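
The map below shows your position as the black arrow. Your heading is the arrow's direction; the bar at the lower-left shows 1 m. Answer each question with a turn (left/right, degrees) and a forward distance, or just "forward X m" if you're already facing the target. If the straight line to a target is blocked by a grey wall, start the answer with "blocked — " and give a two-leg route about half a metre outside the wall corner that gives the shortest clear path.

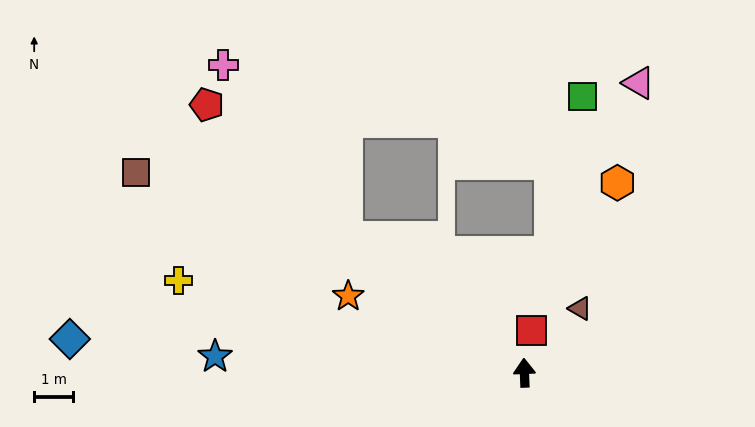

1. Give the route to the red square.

turn right 12°, forward 1.1 m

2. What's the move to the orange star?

turn left 64°, forward 4.9 m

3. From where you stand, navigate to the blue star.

turn left 85°, forward 8.0 m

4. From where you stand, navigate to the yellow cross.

turn left 73°, forward 9.2 m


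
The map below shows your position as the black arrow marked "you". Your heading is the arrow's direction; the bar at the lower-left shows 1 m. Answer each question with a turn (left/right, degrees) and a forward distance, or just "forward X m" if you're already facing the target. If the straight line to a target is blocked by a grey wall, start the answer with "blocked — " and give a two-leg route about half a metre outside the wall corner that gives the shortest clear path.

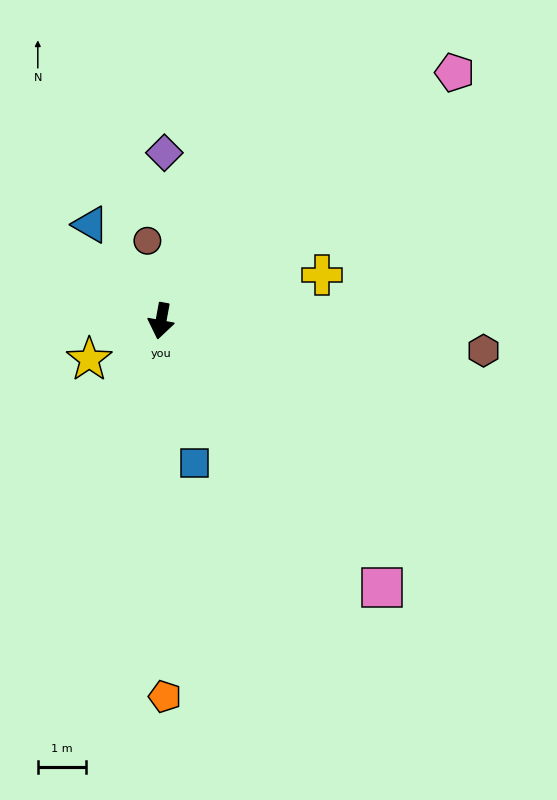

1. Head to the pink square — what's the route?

turn left 50°, forward 7.2 m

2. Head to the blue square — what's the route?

turn left 24°, forward 3.0 m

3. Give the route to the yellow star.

turn right 51°, forward 1.7 m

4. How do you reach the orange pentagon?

turn left 11°, forward 7.8 m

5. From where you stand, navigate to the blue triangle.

turn right 133°, forward 2.5 m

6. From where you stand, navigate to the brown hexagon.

turn left 95°, forward 6.8 m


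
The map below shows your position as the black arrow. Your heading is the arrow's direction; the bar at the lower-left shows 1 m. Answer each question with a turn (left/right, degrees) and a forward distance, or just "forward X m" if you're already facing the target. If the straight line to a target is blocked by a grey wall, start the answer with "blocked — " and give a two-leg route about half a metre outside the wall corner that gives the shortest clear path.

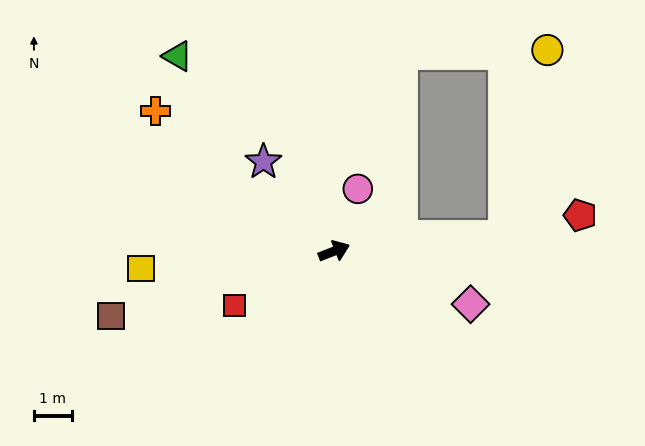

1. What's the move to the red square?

turn right 173°, forward 3.0 m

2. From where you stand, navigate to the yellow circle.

blocked — turn right 16°, forward 4.5 m, then turn left 72°, forward 5.0 m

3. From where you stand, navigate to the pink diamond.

turn right 43°, forward 3.9 m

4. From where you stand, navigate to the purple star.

turn left 107°, forward 3.0 m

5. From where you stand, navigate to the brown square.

turn left 175°, forward 6.1 m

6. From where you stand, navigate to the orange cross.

turn left 121°, forward 6.0 m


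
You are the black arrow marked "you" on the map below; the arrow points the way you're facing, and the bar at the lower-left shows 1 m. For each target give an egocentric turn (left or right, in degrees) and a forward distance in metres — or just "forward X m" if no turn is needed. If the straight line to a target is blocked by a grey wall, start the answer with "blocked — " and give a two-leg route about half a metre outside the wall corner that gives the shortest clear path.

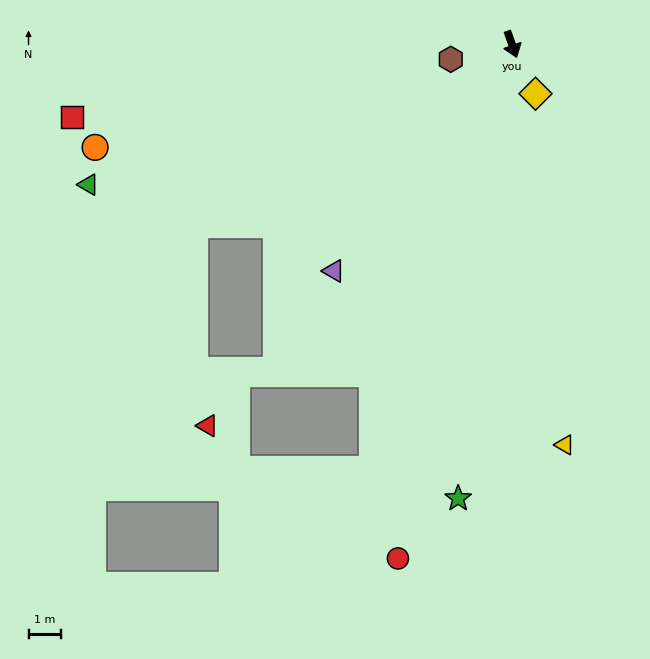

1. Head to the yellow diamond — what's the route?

turn left 6°, forward 1.7 m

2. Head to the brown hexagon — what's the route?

turn right 96°, forward 1.9 m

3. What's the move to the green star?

turn right 26°, forward 13.9 m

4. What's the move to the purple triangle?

turn right 58°, forward 8.8 m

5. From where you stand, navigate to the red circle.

turn right 32°, forward 16.1 m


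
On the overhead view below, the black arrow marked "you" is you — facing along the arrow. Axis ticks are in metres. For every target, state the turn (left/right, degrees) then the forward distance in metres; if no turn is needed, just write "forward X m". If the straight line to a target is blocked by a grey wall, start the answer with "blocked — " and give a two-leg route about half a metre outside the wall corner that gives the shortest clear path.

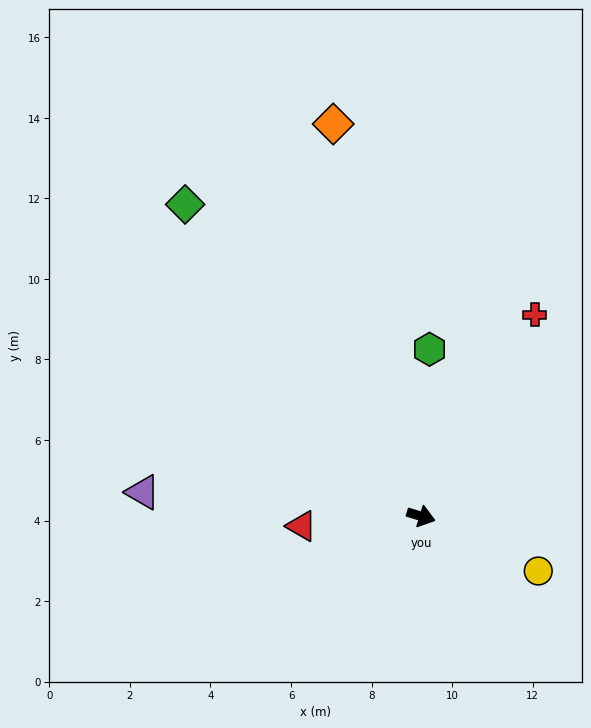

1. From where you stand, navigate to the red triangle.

turn right 158°, forward 3.0 m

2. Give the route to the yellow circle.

turn right 8°, forward 3.2 m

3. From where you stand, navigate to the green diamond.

turn left 144°, forward 9.7 m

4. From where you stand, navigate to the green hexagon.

turn left 104°, forward 4.2 m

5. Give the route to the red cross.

turn left 78°, forward 5.7 m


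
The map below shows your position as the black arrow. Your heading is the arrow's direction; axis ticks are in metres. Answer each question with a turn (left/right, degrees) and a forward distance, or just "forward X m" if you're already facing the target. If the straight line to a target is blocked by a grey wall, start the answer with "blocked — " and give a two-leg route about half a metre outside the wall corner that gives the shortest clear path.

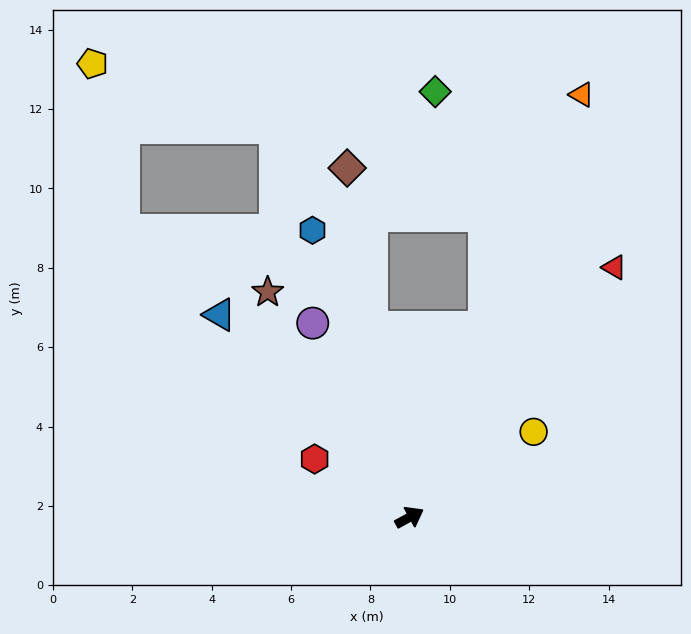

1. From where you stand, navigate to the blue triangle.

turn left 104°, forward 7.0 m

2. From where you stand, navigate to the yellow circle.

turn left 6°, forward 3.8 m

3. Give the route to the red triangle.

turn left 22°, forward 8.1 m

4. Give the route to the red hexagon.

turn left 120°, forward 2.8 m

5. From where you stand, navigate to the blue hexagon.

turn left 80°, forward 7.6 m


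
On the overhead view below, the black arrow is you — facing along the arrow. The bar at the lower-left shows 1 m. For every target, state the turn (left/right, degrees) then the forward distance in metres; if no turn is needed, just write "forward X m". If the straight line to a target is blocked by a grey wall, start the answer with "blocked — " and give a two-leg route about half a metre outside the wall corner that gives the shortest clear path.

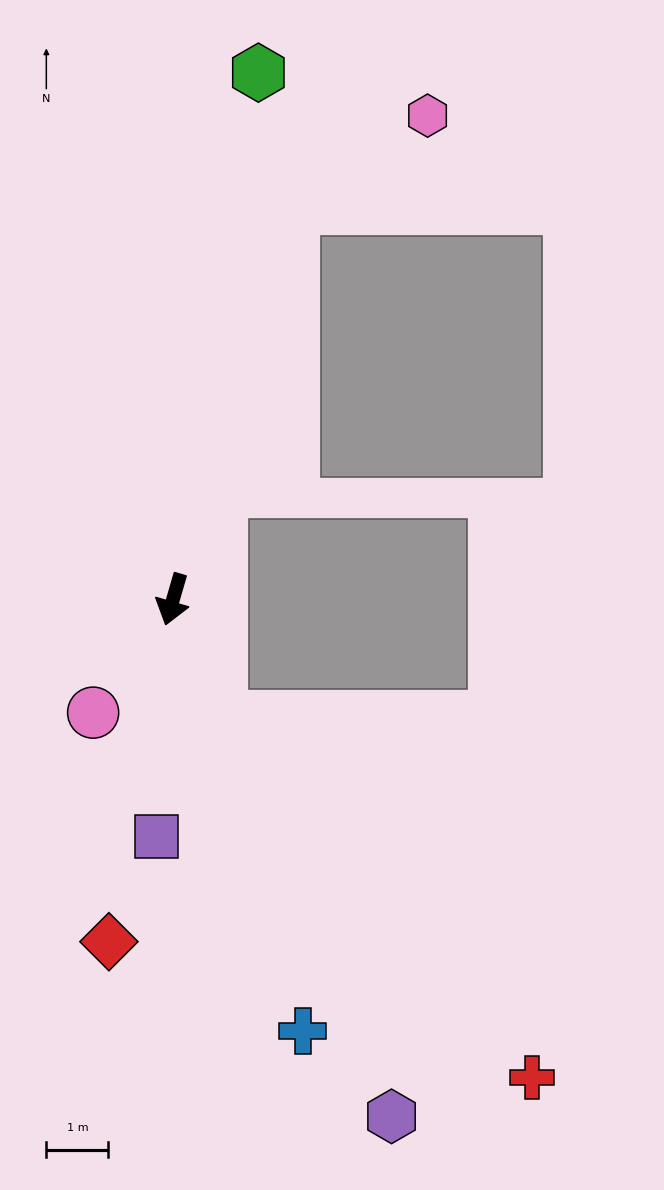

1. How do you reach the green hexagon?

turn right 173°, forward 8.6 m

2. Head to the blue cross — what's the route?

turn left 33°, forward 7.3 m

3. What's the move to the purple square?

turn left 12°, forward 3.8 m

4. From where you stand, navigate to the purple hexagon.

turn left 39°, forward 9.0 m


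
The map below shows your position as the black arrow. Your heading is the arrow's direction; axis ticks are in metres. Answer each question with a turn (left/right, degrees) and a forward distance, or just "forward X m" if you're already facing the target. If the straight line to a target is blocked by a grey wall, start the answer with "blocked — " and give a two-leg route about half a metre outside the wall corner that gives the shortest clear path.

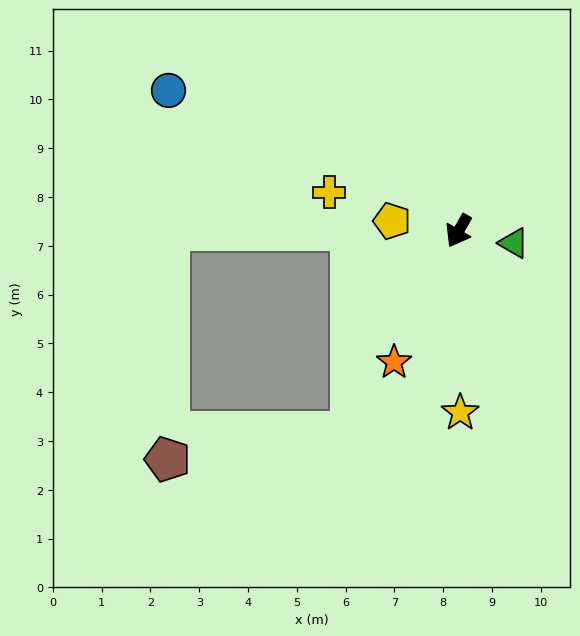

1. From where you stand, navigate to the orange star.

turn left 4°, forward 3.0 m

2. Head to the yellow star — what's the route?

turn left 30°, forward 3.7 m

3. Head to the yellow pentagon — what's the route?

turn right 69°, forward 1.4 m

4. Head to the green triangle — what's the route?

turn left 107°, forward 1.2 m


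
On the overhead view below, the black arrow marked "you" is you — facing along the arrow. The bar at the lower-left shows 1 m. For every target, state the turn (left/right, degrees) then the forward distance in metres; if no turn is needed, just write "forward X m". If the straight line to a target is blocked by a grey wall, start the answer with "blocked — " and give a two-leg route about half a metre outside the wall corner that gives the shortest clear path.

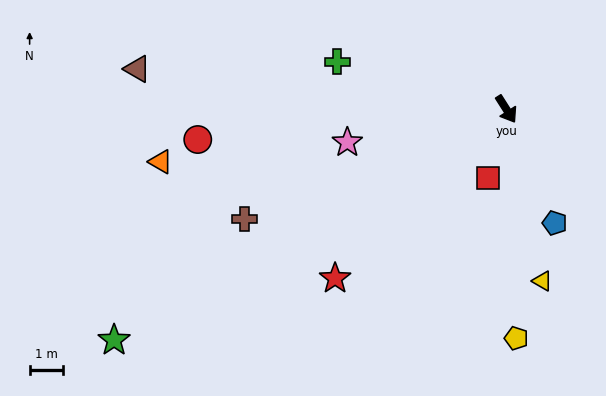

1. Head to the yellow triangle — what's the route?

turn right 21°, forward 5.2 m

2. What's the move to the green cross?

turn right 138°, forward 5.2 m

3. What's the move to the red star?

turn right 78°, forward 7.2 m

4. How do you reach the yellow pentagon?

turn right 30°, forward 6.8 m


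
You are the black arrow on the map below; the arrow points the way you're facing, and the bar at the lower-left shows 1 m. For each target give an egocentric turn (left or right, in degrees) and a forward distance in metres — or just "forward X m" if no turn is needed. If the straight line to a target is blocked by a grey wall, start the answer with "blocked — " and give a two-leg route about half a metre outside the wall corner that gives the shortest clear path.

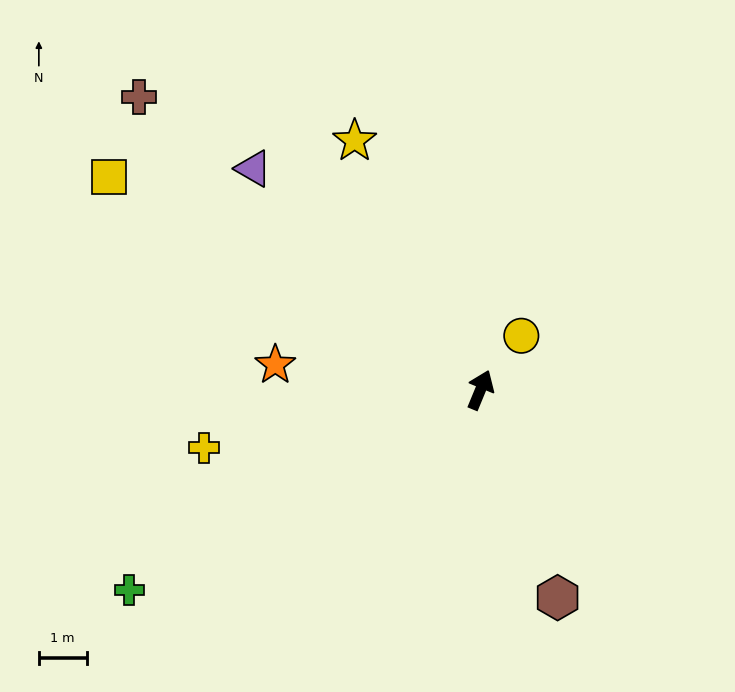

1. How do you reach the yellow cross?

turn left 124°, forward 5.9 m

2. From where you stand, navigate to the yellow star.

turn left 49°, forward 5.8 m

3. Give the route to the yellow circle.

turn right 15°, forward 1.4 m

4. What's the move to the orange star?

turn left 105°, forward 4.3 m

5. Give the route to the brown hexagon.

turn right 137°, forward 4.6 m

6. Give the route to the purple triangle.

turn left 68°, forward 6.6 m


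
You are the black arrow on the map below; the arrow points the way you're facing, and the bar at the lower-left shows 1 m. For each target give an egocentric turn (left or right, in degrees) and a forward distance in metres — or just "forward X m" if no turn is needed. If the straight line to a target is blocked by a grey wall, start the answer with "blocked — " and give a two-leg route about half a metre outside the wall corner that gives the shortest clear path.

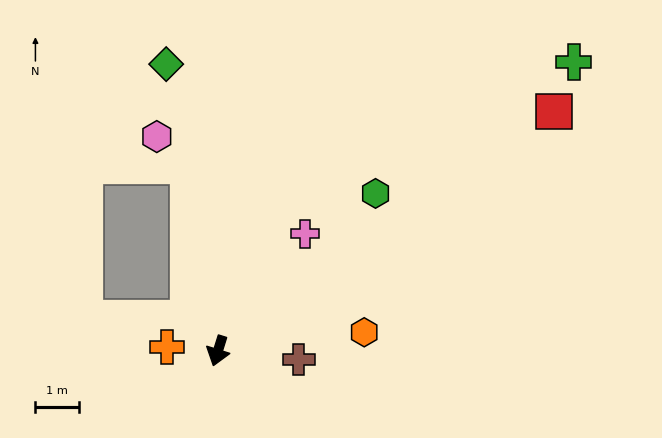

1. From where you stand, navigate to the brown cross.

turn left 101°, forward 1.9 m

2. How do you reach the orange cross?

turn right 77°, forward 1.2 m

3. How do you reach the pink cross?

turn left 161°, forward 3.3 m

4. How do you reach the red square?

turn left 143°, forward 9.4 m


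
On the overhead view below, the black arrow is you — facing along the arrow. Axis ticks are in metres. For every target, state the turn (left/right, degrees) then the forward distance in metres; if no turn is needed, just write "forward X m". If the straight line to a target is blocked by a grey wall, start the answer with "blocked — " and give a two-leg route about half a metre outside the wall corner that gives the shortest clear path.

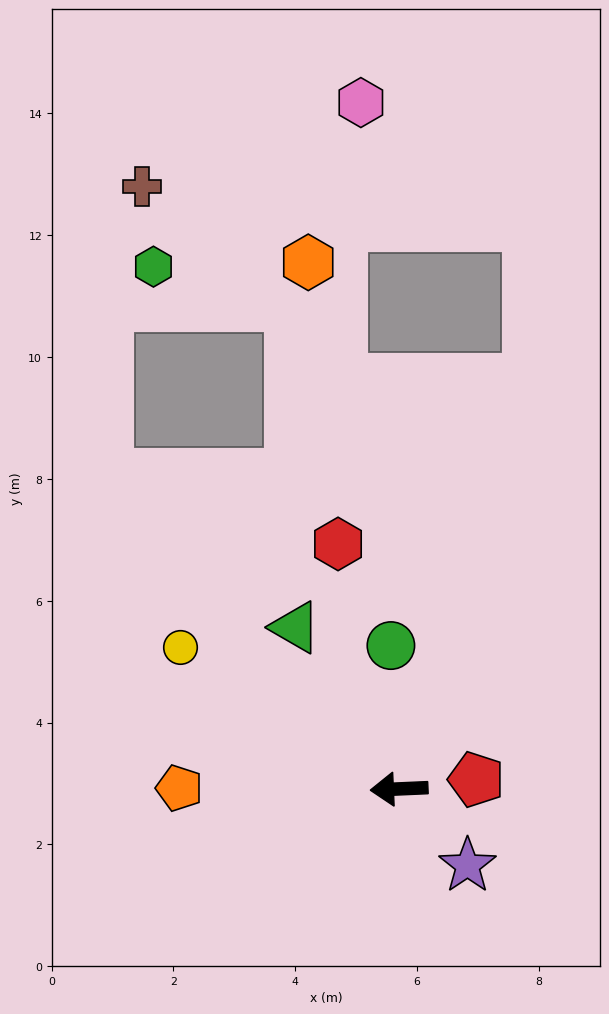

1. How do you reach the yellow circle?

turn right 35°, forward 4.3 m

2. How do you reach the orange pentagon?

turn right 3°, forward 3.6 m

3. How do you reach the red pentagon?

turn right 176°, forward 1.3 m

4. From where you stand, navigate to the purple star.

turn left 129°, forward 1.7 m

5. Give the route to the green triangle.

turn right 60°, forward 3.2 m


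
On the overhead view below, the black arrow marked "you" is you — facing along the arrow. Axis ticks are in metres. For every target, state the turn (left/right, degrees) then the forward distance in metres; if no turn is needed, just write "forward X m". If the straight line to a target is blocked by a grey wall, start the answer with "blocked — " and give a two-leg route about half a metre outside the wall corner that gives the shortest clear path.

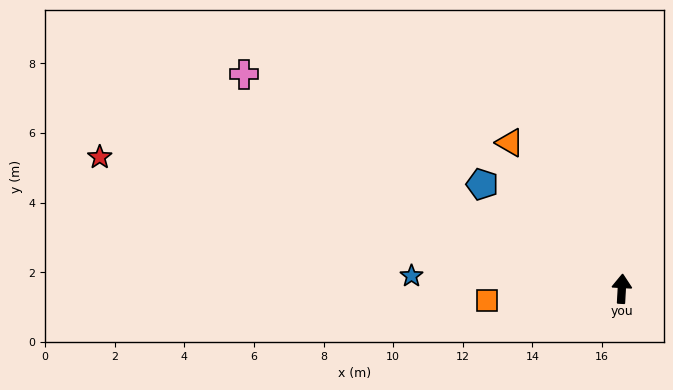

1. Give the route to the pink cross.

turn left 64°, forward 12.5 m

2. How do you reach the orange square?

turn left 98°, forward 3.9 m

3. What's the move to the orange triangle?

turn left 41°, forward 5.3 m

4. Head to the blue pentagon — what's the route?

turn left 56°, forward 5.0 m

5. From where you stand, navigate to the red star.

turn left 79°, forward 15.5 m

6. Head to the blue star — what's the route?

turn left 90°, forward 6.1 m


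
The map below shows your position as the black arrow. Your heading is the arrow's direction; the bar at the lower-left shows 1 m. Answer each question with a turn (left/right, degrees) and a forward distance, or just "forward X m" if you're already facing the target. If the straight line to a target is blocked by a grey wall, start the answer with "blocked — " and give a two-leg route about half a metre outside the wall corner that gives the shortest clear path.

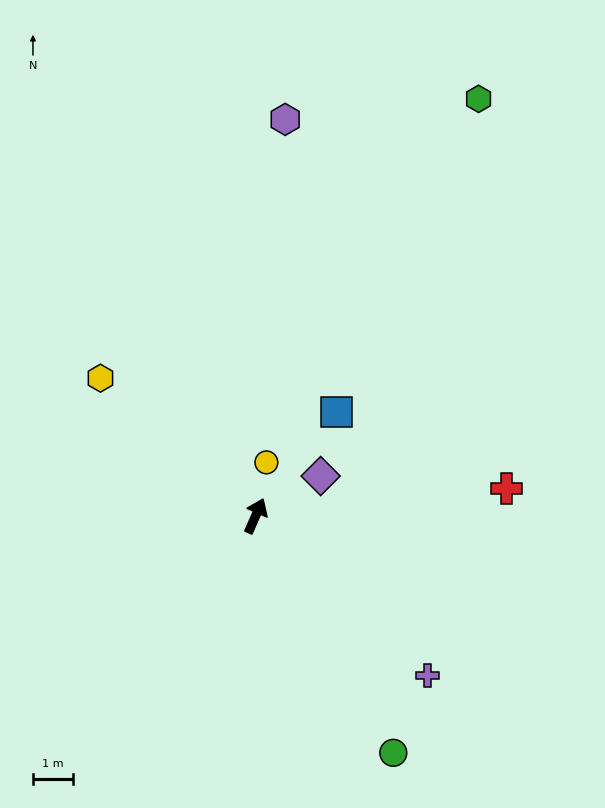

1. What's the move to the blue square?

turn right 14°, forward 3.3 m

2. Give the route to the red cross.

turn right 60°, forward 6.3 m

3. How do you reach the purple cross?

turn right 109°, forward 5.9 m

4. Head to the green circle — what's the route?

turn right 126°, forward 6.9 m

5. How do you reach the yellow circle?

turn left 12°, forward 1.4 m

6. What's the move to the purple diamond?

turn right 35°, forward 1.9 m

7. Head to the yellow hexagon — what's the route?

turn left 72°, forward 5.2 m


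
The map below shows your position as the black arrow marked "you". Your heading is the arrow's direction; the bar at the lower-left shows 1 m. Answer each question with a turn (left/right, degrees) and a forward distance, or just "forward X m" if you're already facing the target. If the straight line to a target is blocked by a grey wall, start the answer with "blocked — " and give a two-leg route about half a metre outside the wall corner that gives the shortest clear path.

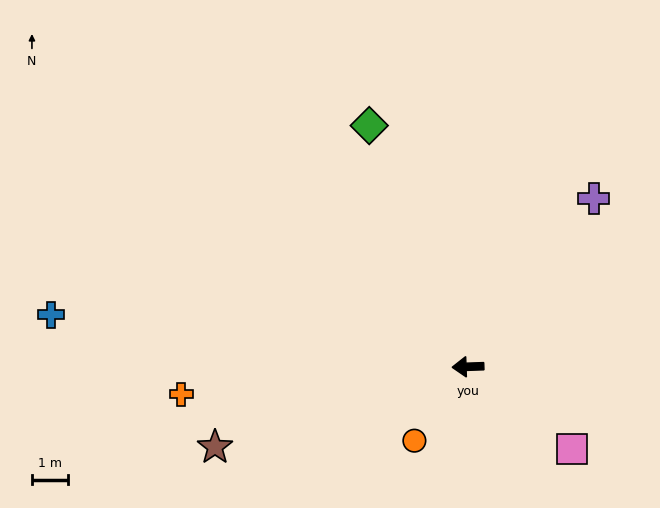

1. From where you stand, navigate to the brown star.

turn left 16°, forward 7.3 m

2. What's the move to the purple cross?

turn right 129°, forward 5.8 m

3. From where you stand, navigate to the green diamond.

turn right 70°, forward 7.1 m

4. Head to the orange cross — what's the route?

turn left 4°, forward 7.9 m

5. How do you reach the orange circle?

turn left 52°, forward 2.5 m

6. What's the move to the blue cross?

turn right 9°, forward 11.5 m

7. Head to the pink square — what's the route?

turn left 140°, forward 3.6 m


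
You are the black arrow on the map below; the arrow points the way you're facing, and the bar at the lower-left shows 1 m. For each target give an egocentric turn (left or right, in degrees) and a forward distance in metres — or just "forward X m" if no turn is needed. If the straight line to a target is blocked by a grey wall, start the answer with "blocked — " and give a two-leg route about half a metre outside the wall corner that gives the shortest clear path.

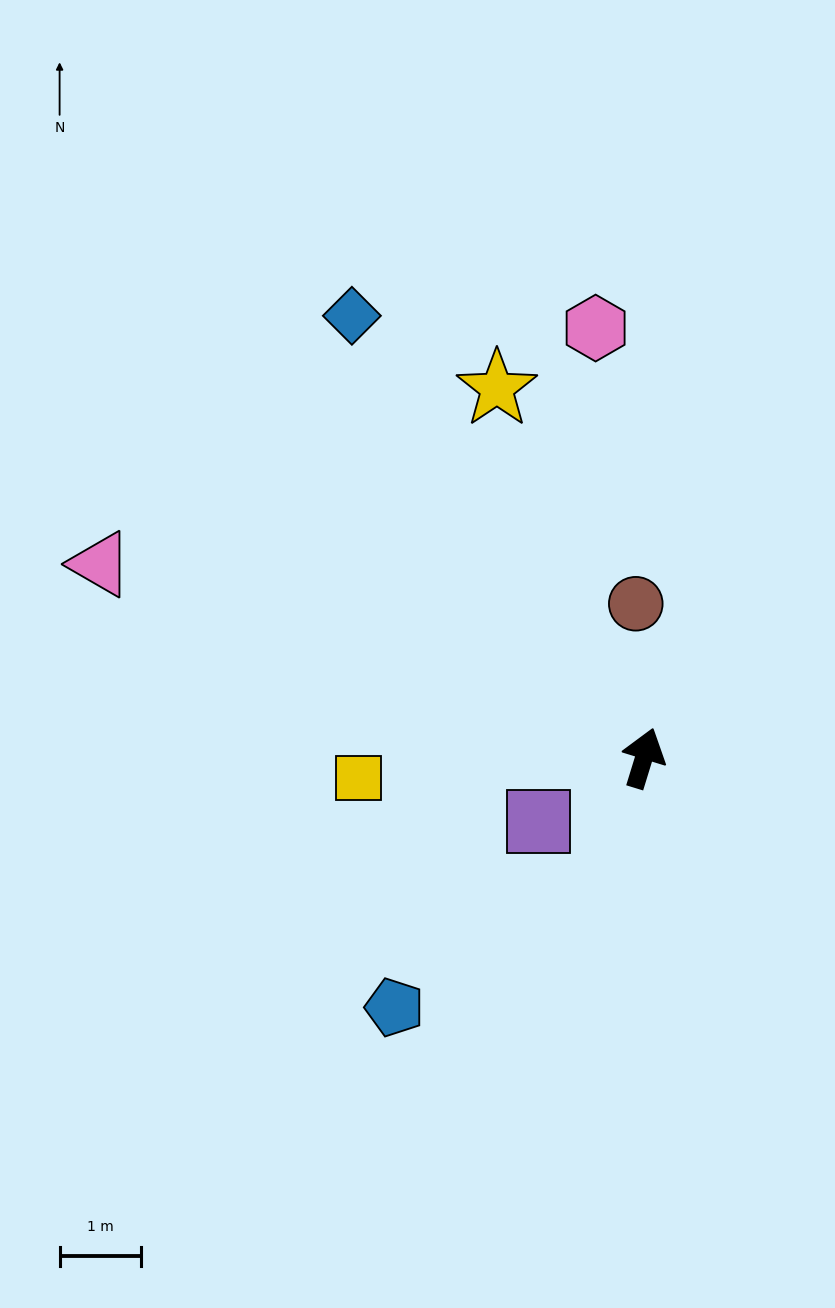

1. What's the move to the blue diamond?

turn left 51°, forward 6.5 m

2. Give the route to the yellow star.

turn left 39°, forward 4.9 m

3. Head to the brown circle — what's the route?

turn left 20°, forward 1.9 m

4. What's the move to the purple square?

turn left 138°, forward 1.5 m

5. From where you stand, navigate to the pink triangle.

turn left 87°, forward 7.1 m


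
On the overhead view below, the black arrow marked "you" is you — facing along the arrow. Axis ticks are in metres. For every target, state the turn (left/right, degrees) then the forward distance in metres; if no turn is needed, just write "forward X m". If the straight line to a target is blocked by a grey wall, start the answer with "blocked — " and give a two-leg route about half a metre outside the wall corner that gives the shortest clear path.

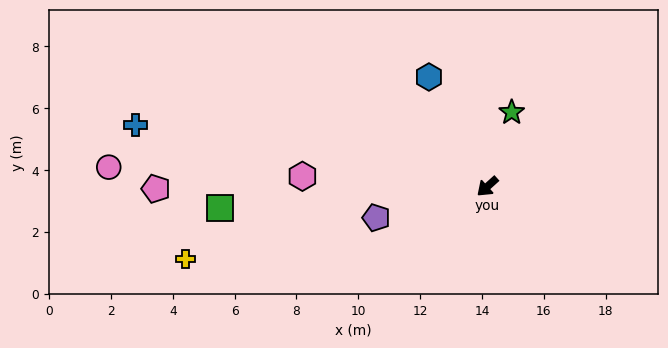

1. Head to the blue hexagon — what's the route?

turn right 104°, forward 4.0 m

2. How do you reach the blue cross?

turn right 52°, forward 11.6 m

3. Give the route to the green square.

turn right 37°, forward 8.7 m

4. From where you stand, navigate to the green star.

turn right 150°, forward 2.5 m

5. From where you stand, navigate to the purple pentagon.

turn right 26°, forward 3.7 m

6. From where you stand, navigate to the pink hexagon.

turn right 45°, forward 6.0 m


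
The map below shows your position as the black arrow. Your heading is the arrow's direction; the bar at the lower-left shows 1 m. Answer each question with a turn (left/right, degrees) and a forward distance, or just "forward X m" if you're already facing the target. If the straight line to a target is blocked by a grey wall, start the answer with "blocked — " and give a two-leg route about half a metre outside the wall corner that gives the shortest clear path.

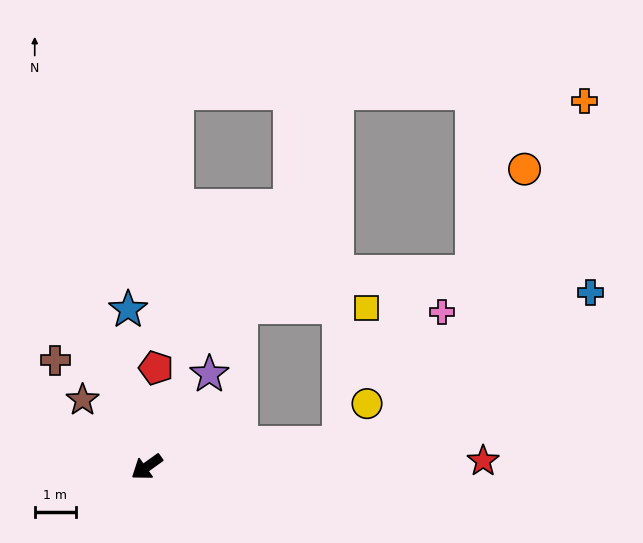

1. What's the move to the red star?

turn left 145°, forward 8.2 m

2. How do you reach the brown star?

turn right 82°, forward 2.2 m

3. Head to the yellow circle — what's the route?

blocked — turn left 151°, forward 4.7 m, then turn left 49°, forward 1.2 m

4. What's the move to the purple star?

turn right 160°, forward 2.7 m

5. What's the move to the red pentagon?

turn right 131°, forward 2.4 m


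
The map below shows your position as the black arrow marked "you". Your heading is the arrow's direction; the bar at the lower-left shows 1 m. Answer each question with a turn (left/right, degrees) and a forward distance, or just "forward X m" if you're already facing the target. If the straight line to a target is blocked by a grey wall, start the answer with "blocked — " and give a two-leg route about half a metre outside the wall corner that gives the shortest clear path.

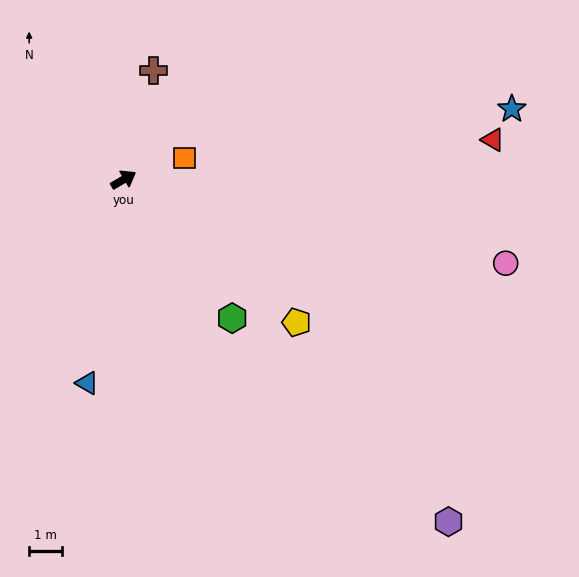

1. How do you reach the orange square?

turn right 11°, forward 2.0 m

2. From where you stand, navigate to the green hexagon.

turn right 82°, forward 5.4 m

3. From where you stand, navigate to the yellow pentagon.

turn right 70°, forward 6.9 m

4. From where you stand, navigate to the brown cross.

turn left 44°, forward 3.5 m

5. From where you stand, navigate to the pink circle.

turn right 43°, forward 12.0 m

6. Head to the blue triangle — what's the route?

turn right 131°, forward 6.3 m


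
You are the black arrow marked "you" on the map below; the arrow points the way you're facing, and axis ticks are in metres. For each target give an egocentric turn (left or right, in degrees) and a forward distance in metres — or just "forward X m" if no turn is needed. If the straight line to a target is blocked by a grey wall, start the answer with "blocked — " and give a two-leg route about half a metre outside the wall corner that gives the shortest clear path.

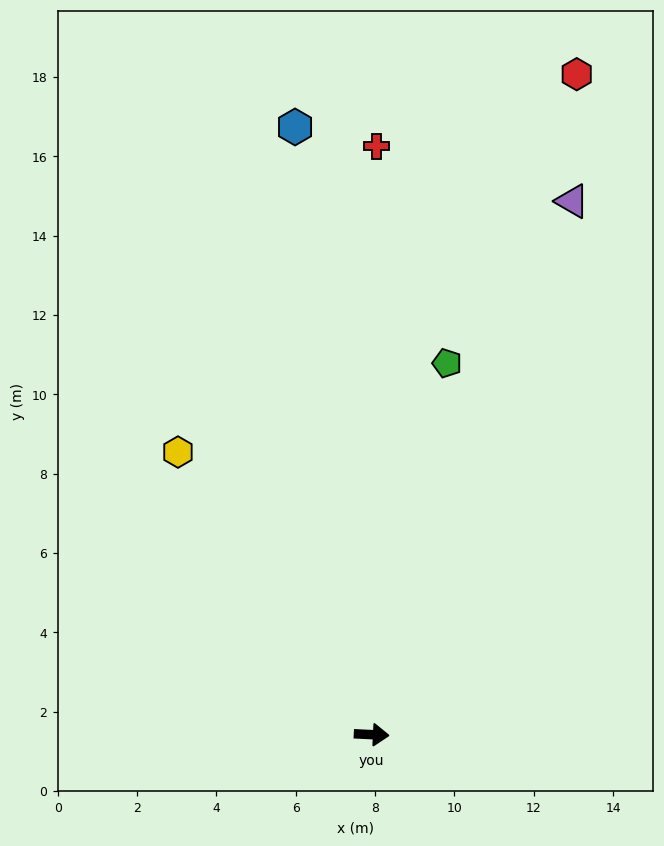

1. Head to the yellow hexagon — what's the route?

turn left 127°, forward 8.6 m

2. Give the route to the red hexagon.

turn left 76°, forward 17.4 m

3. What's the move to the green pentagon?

turn left 81°, forward 9.6 m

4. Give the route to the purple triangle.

turn left 72°, forward 14.4 m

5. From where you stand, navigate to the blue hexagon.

turn left 100°, forward 15.4 m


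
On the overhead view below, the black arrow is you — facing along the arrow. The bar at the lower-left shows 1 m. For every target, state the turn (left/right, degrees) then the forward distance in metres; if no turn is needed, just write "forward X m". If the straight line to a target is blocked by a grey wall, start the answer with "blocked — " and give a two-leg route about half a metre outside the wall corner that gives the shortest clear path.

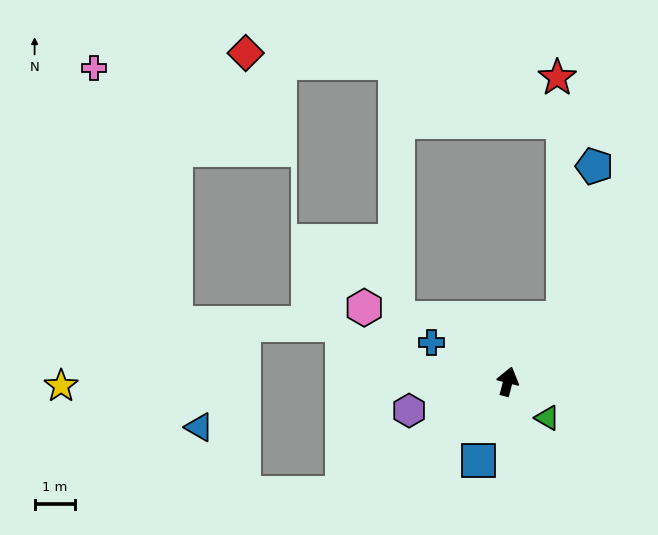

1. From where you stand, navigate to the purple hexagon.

turn left 121°, forward 2.6 m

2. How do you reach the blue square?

turn left 174°, forward 2.1 m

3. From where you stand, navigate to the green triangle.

turn right 118°, forward 1.3 m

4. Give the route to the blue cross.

turn left 78°, forward 2.1 m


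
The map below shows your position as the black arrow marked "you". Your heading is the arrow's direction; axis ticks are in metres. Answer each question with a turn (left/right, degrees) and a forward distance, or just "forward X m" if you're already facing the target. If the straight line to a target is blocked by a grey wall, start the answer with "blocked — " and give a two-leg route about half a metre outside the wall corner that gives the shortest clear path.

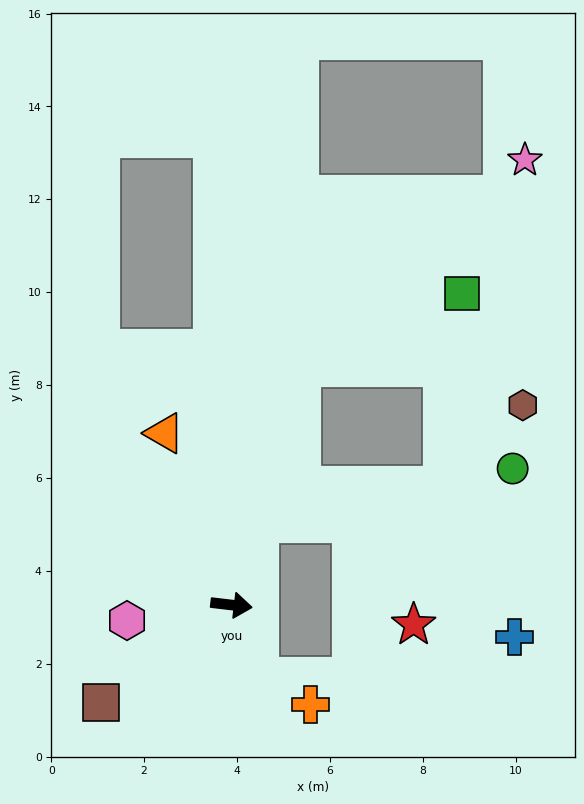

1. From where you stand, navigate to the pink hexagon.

turn right 165°, forward 2.3 m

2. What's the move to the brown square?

turn right 137°, forward 3.5 m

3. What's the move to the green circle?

blocked — turn left 78°, forward 1.9 m, then turn right 59°, forward 5.6 m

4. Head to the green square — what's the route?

blocked — turn left 80°, forward 5.3 m, then turn right 49°, forward 3.8 m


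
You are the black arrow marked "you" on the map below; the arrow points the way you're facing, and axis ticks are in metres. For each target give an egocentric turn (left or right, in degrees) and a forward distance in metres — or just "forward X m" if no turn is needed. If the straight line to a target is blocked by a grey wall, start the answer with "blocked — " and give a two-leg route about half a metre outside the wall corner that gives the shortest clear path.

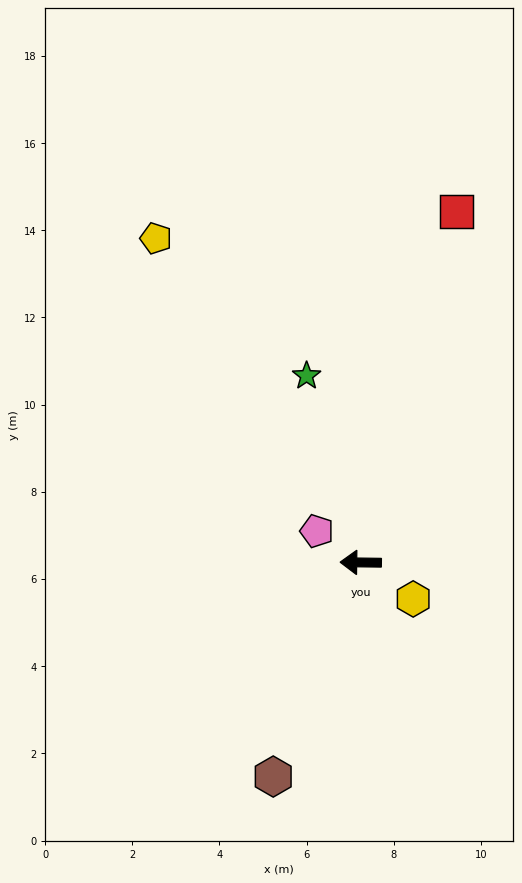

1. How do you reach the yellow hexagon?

turn left 146°, forward 1.5 m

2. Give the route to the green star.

turn right 73°, forward 4.5 m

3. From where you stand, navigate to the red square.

turn right 105°, forward 8.3 m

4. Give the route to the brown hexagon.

turn left 69°, forward 5.3 m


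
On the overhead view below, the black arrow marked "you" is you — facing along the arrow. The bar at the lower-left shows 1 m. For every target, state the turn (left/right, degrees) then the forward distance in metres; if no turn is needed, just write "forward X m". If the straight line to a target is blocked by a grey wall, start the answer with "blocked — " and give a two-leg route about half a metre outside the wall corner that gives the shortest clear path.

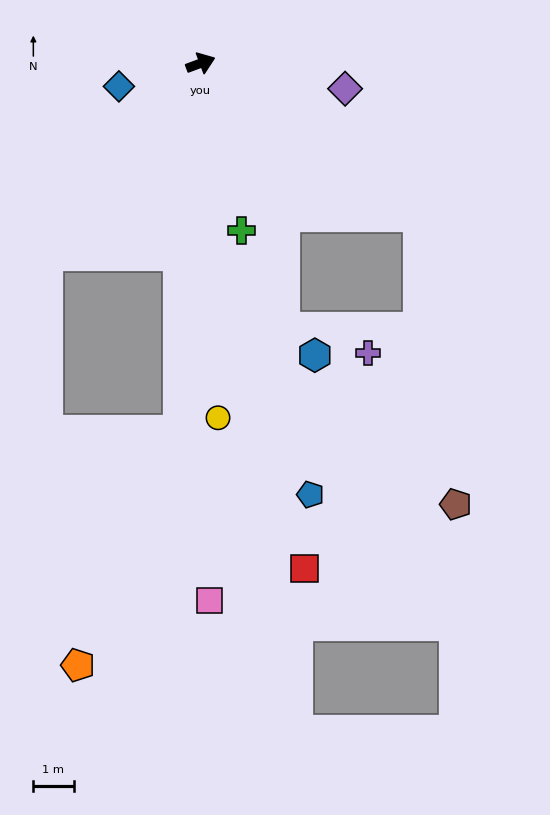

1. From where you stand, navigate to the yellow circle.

turn right 108°, forward 8.8 m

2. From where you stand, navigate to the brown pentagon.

blocked — turn right 55°, forward 6.6 m, then turn right 48°, forward 7.2 m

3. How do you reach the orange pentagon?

blocked — turn right 114°, forward 9.2 m, then turn right 20°, forward 6.3 m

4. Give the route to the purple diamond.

turn right 30°, forward 3.6 m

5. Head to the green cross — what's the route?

turn right 97°, forward 4.3 m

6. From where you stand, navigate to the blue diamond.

turn left 175°, forward 2.1 m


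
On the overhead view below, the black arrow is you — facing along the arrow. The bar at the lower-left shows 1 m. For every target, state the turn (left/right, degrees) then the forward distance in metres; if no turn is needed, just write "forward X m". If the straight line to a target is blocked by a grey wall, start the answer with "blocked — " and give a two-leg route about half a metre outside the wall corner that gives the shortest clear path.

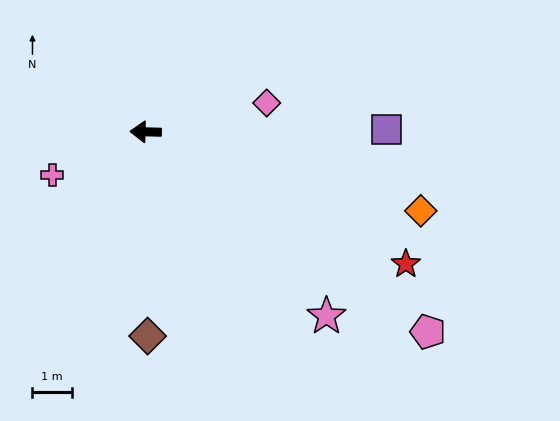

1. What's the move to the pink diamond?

turn right 165°, forward 3.2 m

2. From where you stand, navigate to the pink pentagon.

turn left 146°, forward 8.8 m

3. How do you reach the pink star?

turn left 136°, forward 6.6 m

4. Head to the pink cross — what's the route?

turn left 26°, forward 2.6 m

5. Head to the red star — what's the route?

turn left 155°, forward 7.5 m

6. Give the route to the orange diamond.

turn left 165°, forward 7.3 m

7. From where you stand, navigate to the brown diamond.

turn left 92°, forward 5.2 m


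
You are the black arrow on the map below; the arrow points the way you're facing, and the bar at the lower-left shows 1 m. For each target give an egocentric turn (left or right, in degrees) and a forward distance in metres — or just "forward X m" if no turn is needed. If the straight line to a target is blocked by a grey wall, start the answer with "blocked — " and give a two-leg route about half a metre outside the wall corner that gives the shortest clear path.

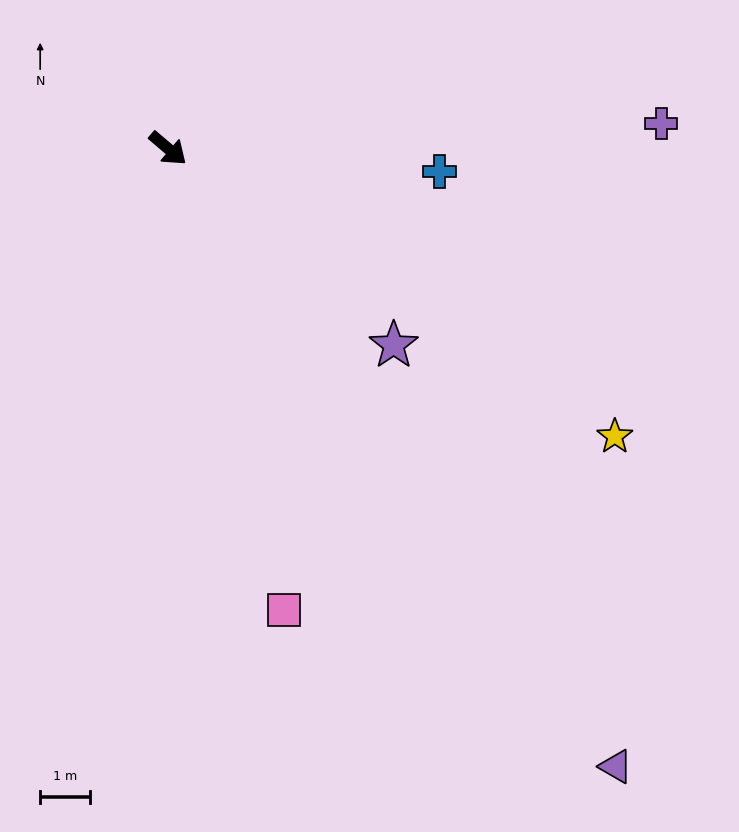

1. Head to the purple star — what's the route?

forward 6.0 m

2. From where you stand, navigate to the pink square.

turn right 36°, forward 9.5 m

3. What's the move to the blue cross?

turn left 36°, forward 5.5 m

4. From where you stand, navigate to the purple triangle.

turn right 14°, forward 15.3 m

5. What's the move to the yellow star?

turn left 8°, forward 10.6 m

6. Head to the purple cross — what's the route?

turn left 43°, forward 9.9 m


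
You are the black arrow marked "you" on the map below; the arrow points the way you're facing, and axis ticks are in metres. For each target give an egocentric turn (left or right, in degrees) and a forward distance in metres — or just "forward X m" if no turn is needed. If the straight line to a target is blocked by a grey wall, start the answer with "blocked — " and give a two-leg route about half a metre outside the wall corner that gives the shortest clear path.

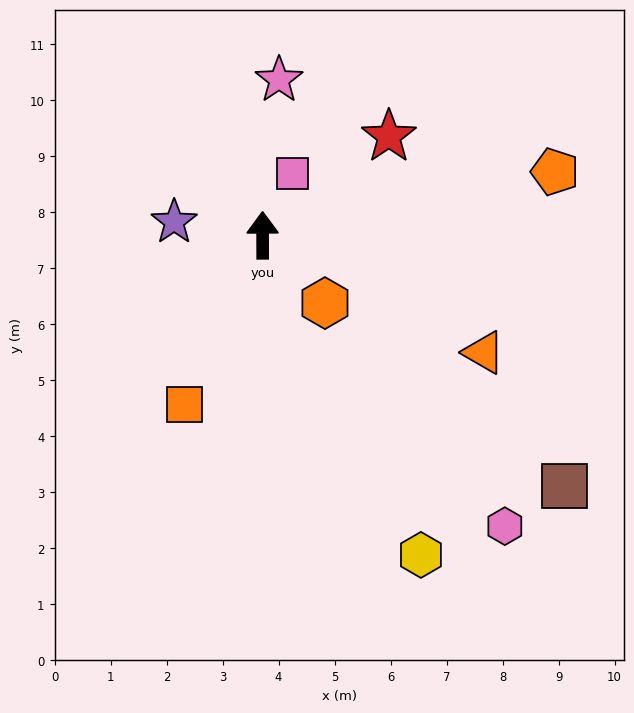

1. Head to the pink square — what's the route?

turn right 26°, forward 1.2 m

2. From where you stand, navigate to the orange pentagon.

turn right 78°, forward 5.3 m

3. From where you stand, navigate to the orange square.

turn left 155°, forward 3.3 m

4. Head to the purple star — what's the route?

turn left 81°, forward 1.6 m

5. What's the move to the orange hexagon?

turn right 138°, forward 1.6 m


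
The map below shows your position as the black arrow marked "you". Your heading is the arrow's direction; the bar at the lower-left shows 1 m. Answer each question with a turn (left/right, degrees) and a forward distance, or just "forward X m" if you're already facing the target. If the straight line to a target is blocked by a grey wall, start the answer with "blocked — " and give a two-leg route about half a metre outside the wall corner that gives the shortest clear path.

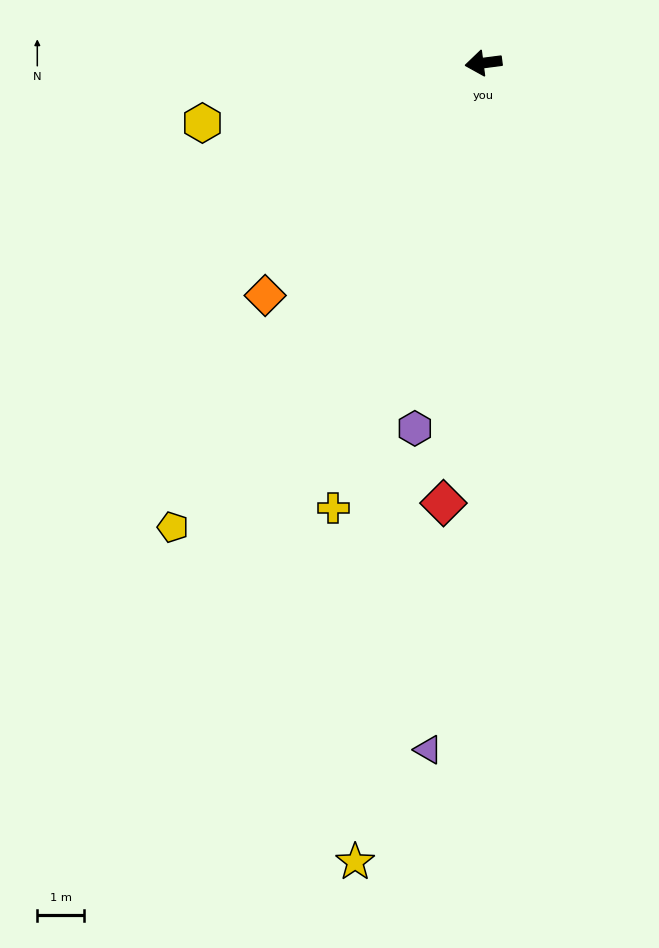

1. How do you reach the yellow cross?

turn left 64°, forward 10.0 m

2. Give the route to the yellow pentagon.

turn left 49°, forward 11.9 m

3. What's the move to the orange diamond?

turn left 39°, forward 6.8 m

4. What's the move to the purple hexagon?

turn left 72°, forward 7.9 m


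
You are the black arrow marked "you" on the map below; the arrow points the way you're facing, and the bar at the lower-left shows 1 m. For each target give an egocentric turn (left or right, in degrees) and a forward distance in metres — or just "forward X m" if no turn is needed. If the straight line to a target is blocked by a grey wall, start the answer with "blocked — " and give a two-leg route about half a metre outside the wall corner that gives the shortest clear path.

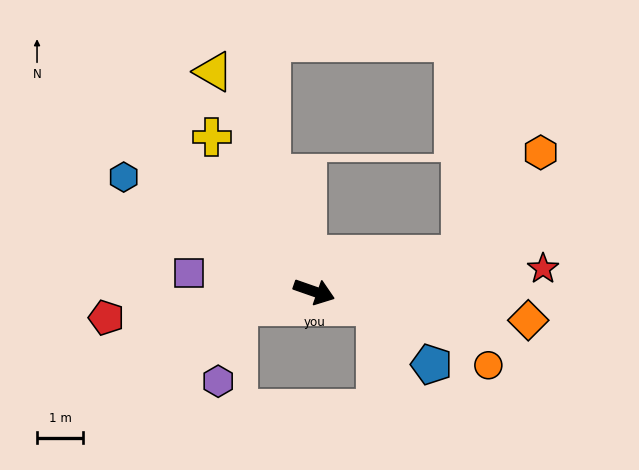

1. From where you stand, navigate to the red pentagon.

turn right 154°, forward 4.6 m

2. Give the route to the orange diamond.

turn left 12°, forward 4.7 m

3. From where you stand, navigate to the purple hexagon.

blocked — turn right 150°, forward 1.7 m, then turn left 64°, forward 1.7 m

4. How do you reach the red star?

turn left 25°, forward 5.0 m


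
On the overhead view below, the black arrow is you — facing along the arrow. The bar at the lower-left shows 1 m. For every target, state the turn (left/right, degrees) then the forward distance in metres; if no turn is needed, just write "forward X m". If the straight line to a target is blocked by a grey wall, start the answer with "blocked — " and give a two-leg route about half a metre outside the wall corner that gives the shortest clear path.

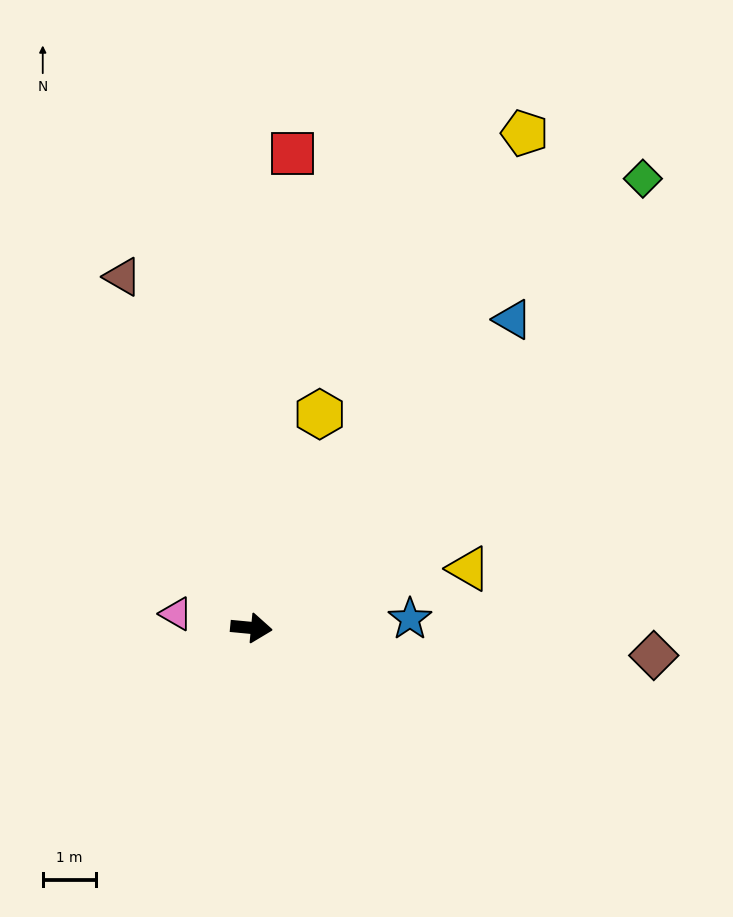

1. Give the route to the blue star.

turn left 9°, forward 3.0 m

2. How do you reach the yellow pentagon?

turn left 67°, forward 10.6 m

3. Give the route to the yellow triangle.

turn left 21°, forward 4.2 m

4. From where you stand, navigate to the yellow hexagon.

turn left 78°, forward 4.2 m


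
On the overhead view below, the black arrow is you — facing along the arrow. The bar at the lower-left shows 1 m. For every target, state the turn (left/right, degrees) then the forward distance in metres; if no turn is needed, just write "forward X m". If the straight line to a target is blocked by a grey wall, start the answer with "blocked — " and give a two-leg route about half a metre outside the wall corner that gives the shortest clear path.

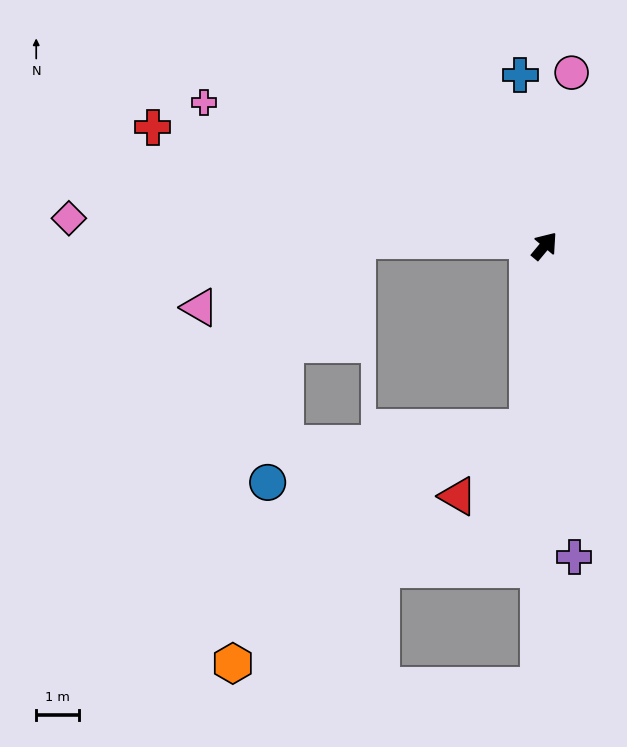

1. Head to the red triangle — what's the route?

blocked — turn right 146°, forward 4.2 m, then turn right 40°, forward 2.3 m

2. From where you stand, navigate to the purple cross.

turn right 135°, forward 7.2 m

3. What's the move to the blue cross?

turn left 48°, forward 4.0 m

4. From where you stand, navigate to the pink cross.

turn left 107°, forward 8.6 m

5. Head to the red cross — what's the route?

turn left 113°, forward 9.5 m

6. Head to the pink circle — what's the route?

turn left 31°, forward 4.1 m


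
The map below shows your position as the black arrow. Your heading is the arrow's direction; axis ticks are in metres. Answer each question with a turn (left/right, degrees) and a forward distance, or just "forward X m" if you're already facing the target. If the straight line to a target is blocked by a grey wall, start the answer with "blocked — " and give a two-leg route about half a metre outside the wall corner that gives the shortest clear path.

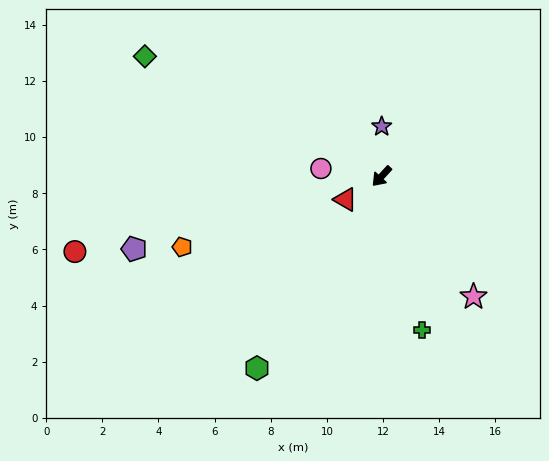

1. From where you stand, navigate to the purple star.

turn right 137°, forward 1.8 m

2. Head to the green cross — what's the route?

turn left 57°, forward 5.7 m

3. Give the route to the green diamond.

turn right 74°, forward 9.5 m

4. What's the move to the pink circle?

turn right 55°, forward 2.2 m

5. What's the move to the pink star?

turn left 80°, forward 5.4 m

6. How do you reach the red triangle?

turn right 15°, forward 1.5 m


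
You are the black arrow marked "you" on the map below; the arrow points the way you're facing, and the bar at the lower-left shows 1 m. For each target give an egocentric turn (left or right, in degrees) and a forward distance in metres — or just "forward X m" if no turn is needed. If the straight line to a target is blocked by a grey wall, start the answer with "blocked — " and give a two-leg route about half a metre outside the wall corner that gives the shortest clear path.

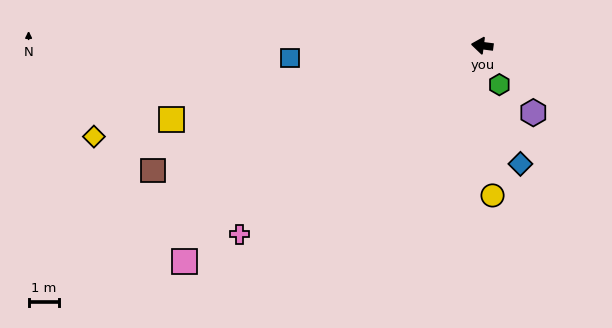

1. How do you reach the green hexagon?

turn left 121°, forward 1.4 m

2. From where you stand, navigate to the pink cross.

turn left 45°, forward 10.2 m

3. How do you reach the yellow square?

turn left 21°, forward 10.6 m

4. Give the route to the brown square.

turn left 28°, forward 11.7 m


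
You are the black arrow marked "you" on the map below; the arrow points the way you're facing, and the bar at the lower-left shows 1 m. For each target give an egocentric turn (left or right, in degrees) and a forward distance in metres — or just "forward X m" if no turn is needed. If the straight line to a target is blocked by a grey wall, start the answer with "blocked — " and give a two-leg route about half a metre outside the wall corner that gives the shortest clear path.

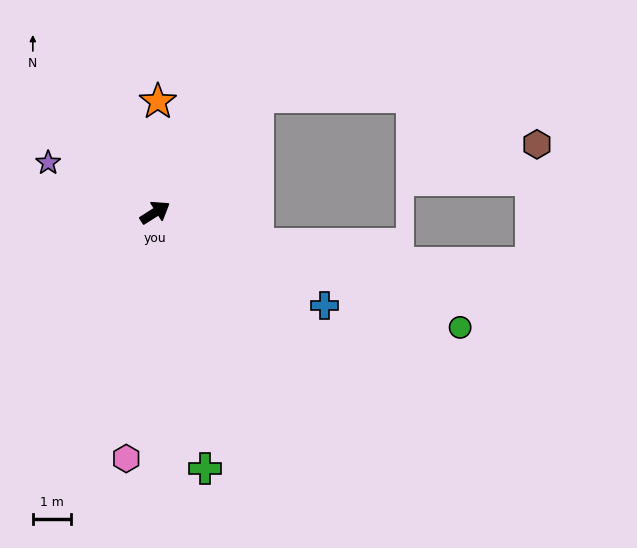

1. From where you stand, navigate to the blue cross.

turn right 61°, forward 5.1 m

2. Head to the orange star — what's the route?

turn left 56°, forward 2.9 m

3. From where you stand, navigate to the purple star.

turn left 123°, forward 3.1 m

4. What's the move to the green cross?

turn right 111°, forward 6.8 m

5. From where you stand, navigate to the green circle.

turn right 53°, forward 8.5 m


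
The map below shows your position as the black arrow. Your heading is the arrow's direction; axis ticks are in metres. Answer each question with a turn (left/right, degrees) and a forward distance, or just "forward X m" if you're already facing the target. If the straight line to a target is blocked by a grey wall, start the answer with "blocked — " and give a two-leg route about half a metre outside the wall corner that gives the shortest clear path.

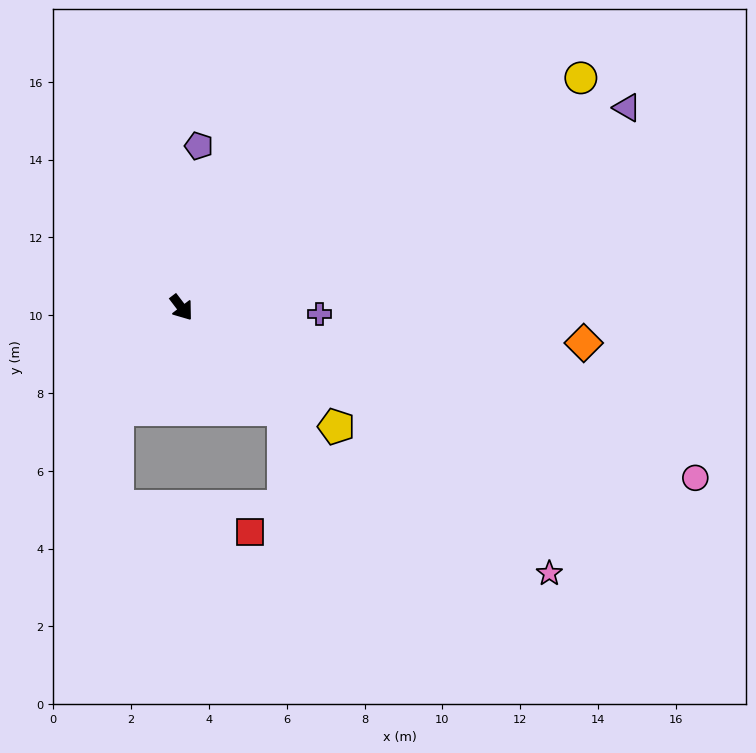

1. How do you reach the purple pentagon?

turn left 137°, forward 4.2 m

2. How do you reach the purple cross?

turn left 50°, forward 3.5 m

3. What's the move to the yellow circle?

turn left 83°, forward 11.8 m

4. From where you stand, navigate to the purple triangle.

turn left 77°, forward 12.6 m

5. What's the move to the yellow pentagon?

turn left 15°, forward 5.0 m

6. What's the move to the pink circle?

turn left 34°, forward 13.9 m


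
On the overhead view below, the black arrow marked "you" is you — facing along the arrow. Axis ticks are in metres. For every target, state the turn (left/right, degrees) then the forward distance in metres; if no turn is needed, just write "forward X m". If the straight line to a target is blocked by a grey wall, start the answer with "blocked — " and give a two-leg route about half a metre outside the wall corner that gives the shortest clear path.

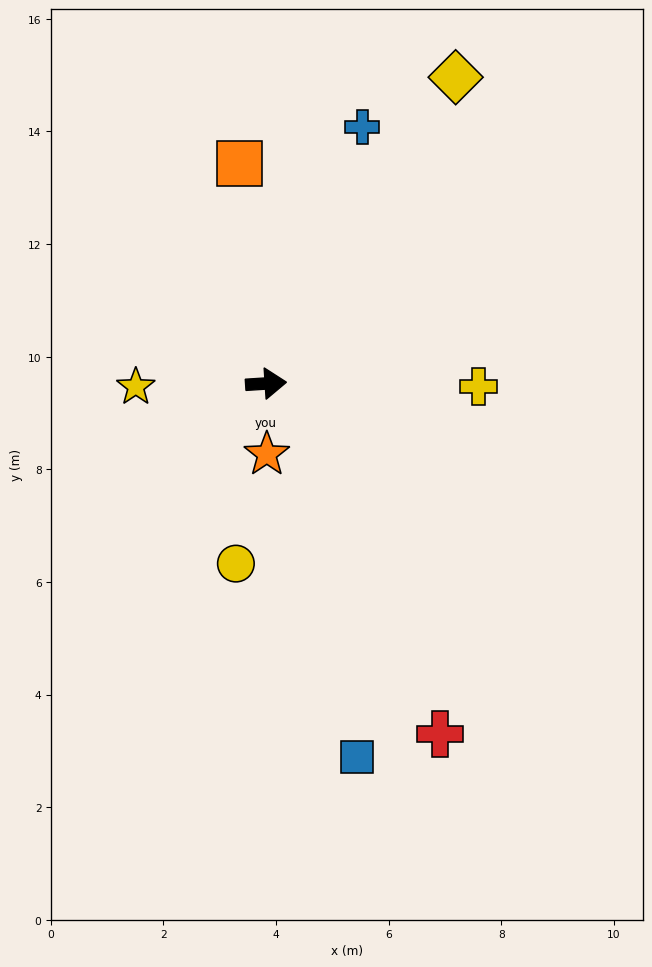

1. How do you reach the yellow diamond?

turn left 55°, forward 6.4 m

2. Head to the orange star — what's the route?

turn right 93°, forward 1.3 m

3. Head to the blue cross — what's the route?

turn left 66°, forward 4.9 m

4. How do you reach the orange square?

turn left 93°, forward 3.9 m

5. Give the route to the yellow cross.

turn right 4°, forward 3.8 m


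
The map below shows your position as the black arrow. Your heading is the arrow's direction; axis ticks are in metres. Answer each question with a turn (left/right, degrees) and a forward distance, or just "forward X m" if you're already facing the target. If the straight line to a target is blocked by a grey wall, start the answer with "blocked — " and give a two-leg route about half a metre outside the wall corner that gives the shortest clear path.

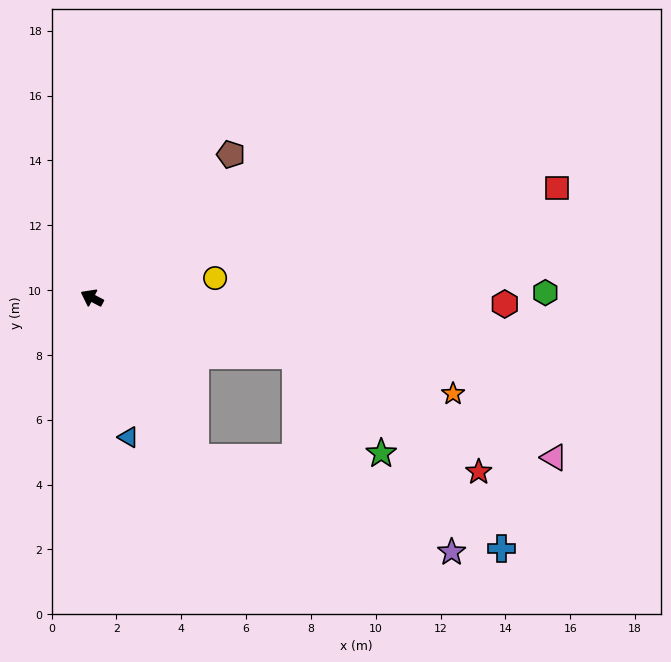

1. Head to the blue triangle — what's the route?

turn left 132°, forward 4.4 m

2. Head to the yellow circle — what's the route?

turn right 143°, forward 3.8 m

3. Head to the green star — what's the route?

blocked — turn right 168°, forward 6.5 m, then turn right 33°, forward 4.0 m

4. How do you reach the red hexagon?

turn right 153°, forward 12.7 m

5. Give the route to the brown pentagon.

turn right 107°, forward 6.2 m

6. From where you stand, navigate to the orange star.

turn right 167°, forward 11.5 m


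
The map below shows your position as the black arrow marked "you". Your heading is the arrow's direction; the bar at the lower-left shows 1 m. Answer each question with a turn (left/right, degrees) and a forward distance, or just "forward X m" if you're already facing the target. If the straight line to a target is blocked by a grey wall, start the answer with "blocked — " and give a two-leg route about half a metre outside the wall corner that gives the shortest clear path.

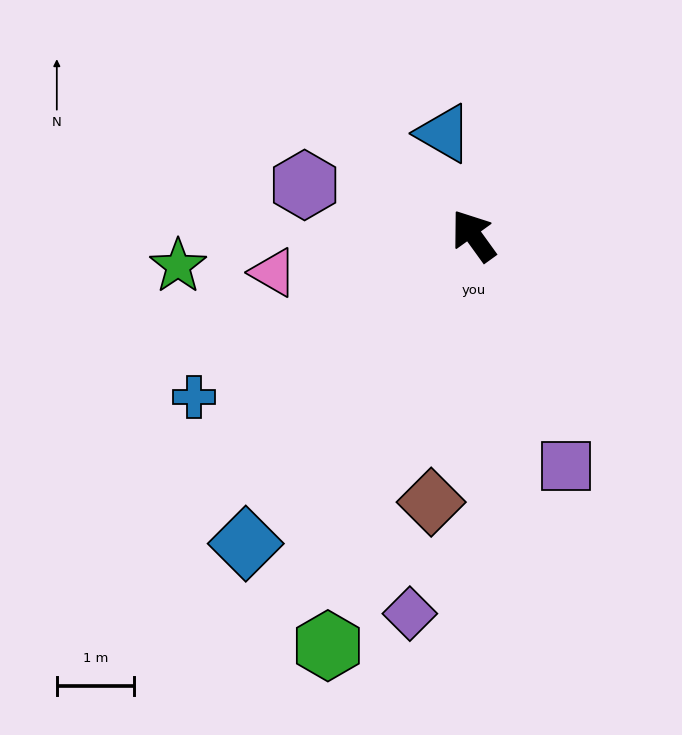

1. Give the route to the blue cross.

turn left 84°, forward 4.2 m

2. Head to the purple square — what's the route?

turn left 166°, forward 3.2 m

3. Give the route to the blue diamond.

turn left 108°, forward 5.0 m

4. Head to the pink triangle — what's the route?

turn left 65°, forward 2.6 m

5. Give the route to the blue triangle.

turn right 20°, forward 1.4 m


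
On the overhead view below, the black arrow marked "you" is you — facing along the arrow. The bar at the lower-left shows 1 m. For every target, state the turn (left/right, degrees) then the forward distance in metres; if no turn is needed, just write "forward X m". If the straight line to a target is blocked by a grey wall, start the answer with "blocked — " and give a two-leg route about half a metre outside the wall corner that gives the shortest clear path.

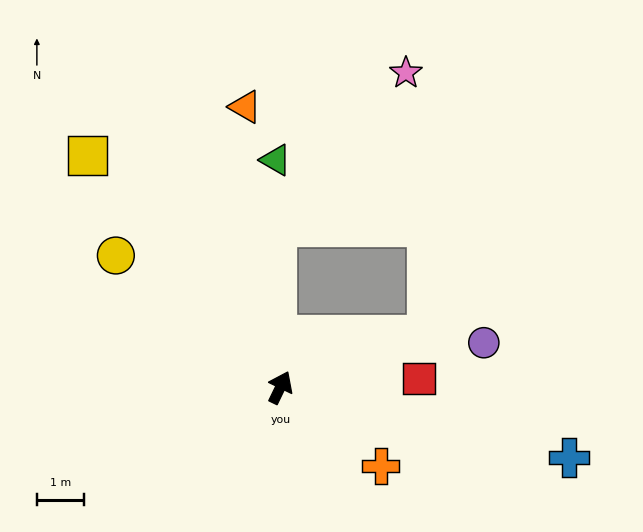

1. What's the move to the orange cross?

turn right 102°, forward 2.7 m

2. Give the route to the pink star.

blocked — turn left 27°, forward 3.4 m, then turn right 41°, forward 4.3 m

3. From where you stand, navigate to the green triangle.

turn left 27°, forward 4.9 m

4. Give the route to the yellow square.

turn left 65°, forward 6.4 m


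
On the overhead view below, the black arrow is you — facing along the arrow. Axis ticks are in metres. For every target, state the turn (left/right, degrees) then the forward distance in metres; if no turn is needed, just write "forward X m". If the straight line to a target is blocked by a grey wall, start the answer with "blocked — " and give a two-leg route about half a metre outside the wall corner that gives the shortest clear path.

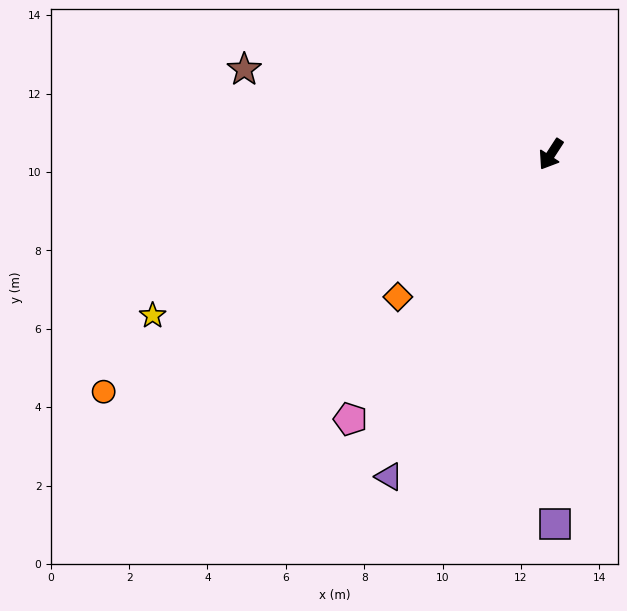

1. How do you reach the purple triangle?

turn left 6°, forward 9.2 m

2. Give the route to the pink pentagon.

turn right 4°, forward 8.5 m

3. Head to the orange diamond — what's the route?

turn right 14°, forward 5.3 m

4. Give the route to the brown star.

turn right 73°, forward 8.1 m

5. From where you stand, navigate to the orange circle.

turn right 29°, forward 12.9 m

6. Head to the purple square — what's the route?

turn left 34°, forward 9.4 m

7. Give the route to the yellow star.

turn right 35°, forward 11.0 m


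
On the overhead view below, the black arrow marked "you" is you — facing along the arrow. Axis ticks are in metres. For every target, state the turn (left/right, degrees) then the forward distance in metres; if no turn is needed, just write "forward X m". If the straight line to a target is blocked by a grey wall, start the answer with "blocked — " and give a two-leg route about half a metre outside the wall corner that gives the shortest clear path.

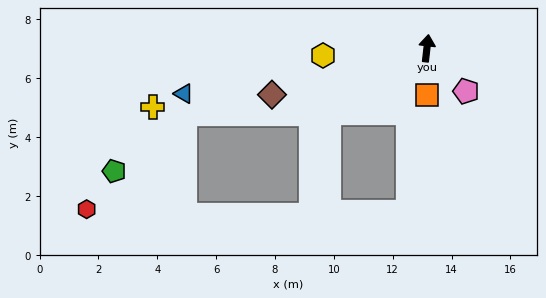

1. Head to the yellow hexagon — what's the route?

turn left 101°, forward 3.5 m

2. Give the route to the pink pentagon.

turn right 131°, forward 2.0 m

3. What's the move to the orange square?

turn right 173°, forward 1.6 m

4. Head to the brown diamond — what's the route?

turn left 113°, forward 5.5 m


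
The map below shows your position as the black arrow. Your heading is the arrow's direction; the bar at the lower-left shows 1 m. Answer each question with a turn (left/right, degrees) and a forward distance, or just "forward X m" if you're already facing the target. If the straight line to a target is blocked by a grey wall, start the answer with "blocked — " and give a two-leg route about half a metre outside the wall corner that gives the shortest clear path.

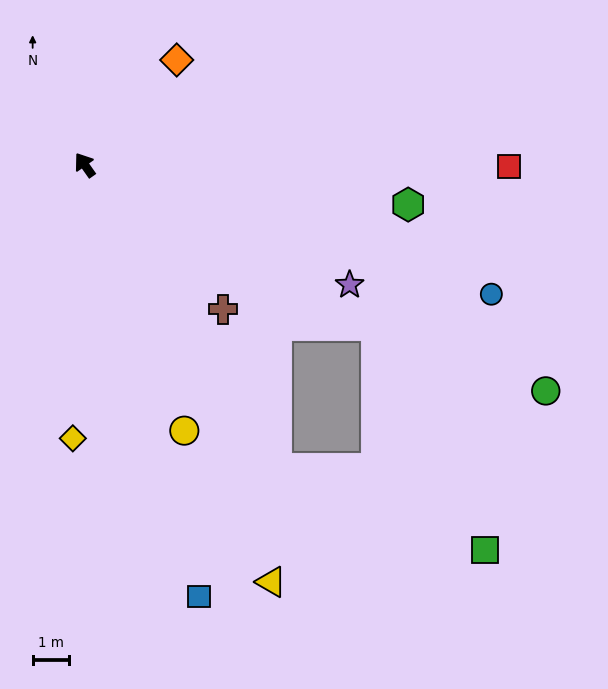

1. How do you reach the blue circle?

turn right 143°, forward 11.7 m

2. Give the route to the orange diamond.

turn right 76°, forward 3.8 m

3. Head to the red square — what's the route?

turn right 125°, forward 11.7 m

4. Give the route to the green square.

blocked — turn right 154°, forward 9.1 m, then turn right 35°, forward 6.9 m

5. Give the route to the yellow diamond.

turn left 142°, forward 7.5 m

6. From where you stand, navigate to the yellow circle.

turn left 165°, forward 7.8 m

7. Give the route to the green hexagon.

turn right 132°, forward 9.0 m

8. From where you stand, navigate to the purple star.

turn right 149°, forward 8.0 m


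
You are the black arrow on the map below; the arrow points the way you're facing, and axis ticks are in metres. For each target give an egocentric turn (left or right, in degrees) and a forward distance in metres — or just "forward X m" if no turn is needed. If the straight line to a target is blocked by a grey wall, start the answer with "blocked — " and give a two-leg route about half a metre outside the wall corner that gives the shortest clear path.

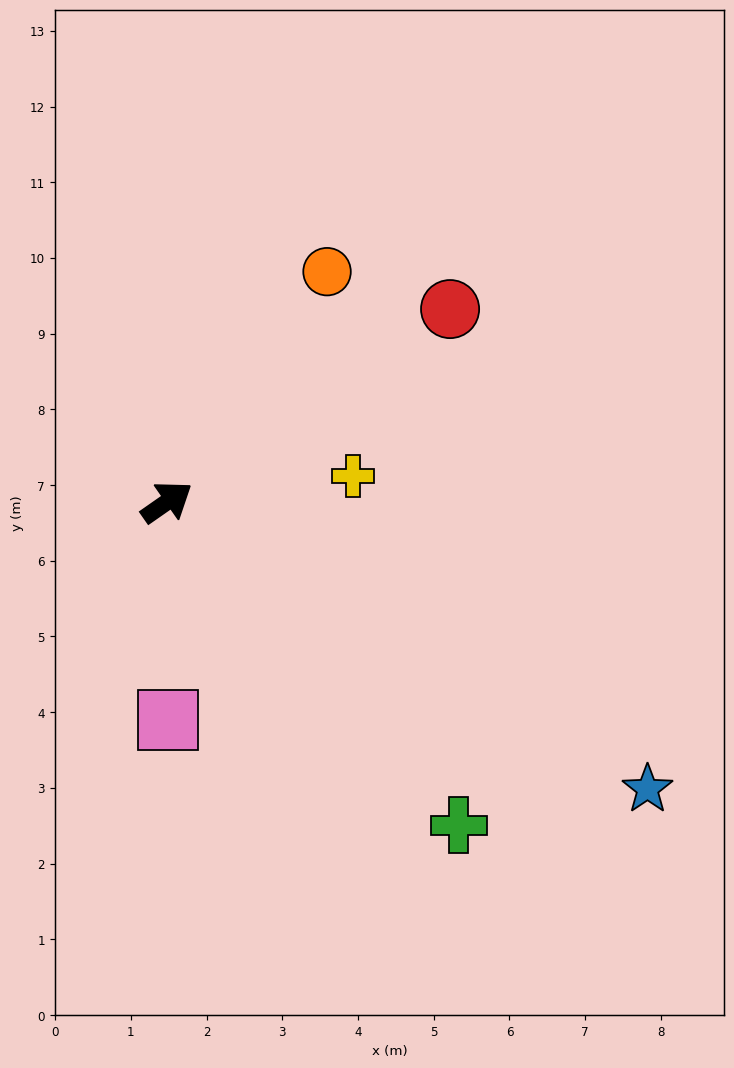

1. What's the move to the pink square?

turn right 125°, forward 2.9 m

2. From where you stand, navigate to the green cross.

turn right 83°, forward 5.8 m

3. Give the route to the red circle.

forward 4.5 m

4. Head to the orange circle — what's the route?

turn left 20°, forward 3.7 m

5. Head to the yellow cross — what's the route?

turn right 27°, forward 2.5 m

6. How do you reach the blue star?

turn right 66°, forward 7.4 m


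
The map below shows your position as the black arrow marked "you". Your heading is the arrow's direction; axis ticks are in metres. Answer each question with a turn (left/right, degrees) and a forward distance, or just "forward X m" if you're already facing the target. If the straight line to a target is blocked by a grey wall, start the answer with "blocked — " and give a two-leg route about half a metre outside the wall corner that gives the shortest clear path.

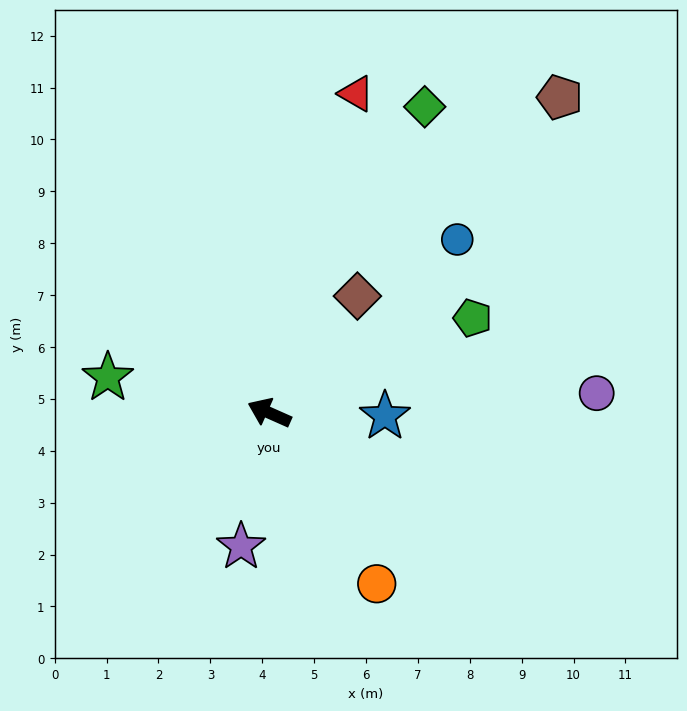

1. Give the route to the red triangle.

turn right 81°, forward 6.4 m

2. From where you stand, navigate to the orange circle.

turn left 146°, forward 3.9 m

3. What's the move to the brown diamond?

turn right 103°, forward 2.8 m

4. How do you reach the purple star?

turn left 102°, forward 2.6 m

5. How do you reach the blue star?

turn right 158°, forward 2.2 m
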